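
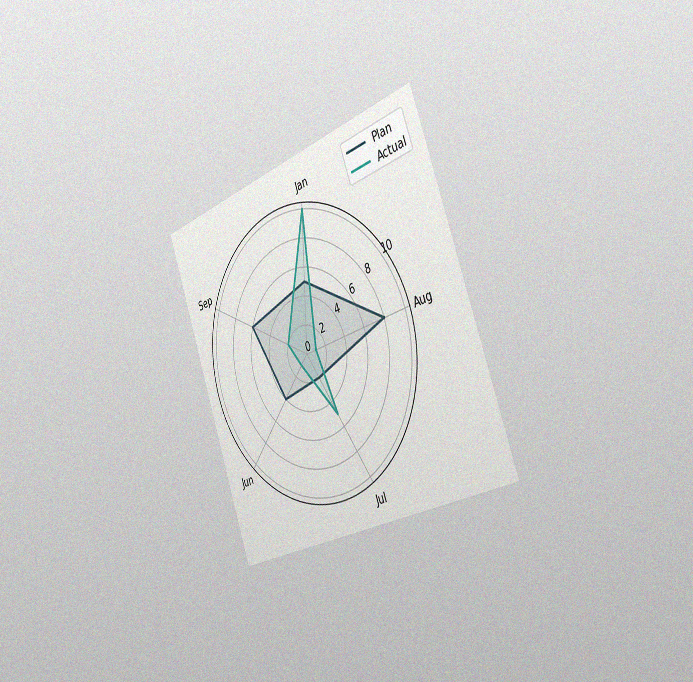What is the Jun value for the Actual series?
1

The chart is tilted about 21° counter-clockwise and viewed slightly from the right, with some photo noise. On the Jun axis, Actual reaches 1.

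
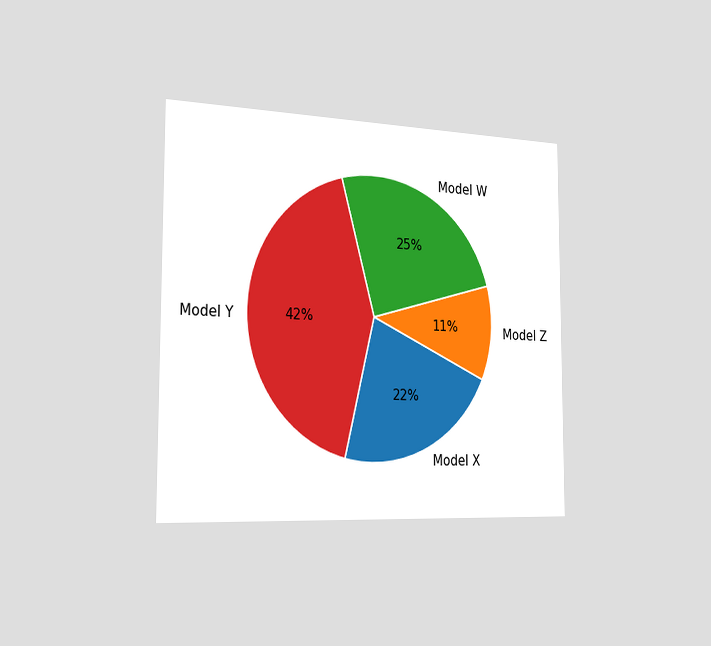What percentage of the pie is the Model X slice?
The chart is viewed slightly from the left. The Model X slice takes up 22% of the pie.

22%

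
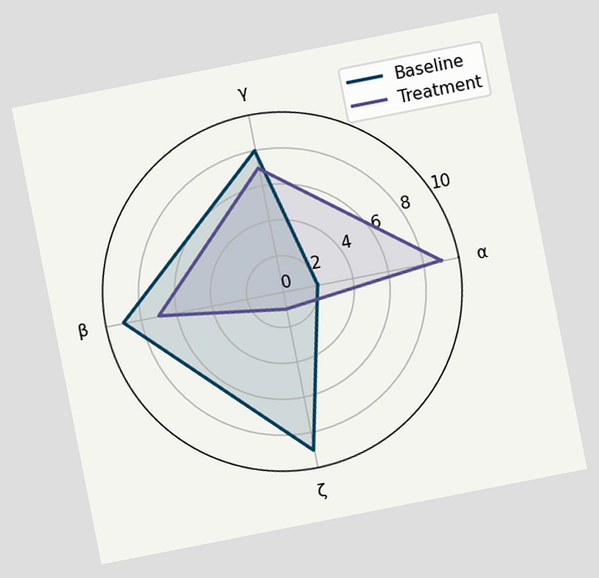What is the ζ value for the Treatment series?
The chart is tilted about 11° counter-clockwise. On the ζ axis, Treatment reaches 1.

1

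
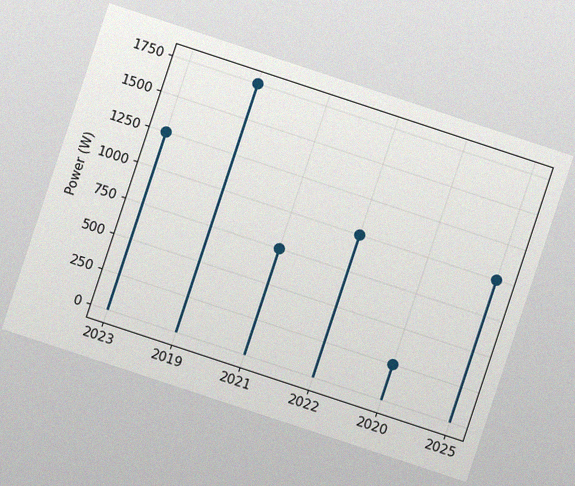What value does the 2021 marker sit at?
The chart is tilted about 18° clockwise, with some photo noise. The 2021 marker sits at 750W.

750W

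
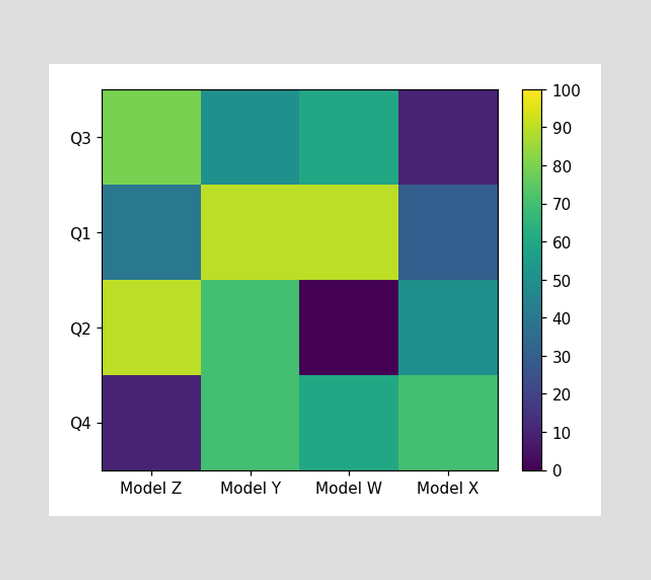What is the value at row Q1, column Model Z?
Matching cell (Q1, Model Z) against the colorbar gives 40.

40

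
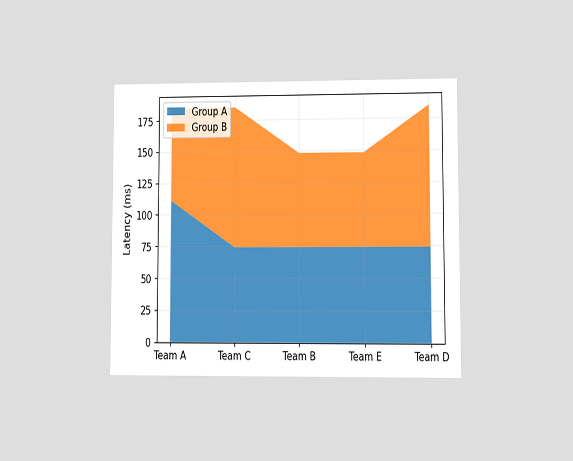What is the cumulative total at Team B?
148ms

The chart is viewed at a slight angle. The stacked total at Team B reaches 148ms.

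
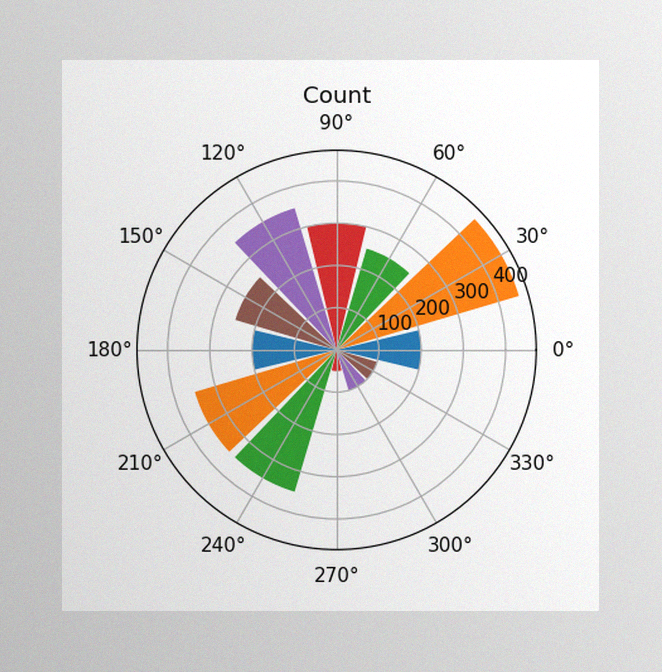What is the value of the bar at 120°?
The image has some photo noise and uneven lighting. The bar at 120° reaches 350 on the radial axis.

350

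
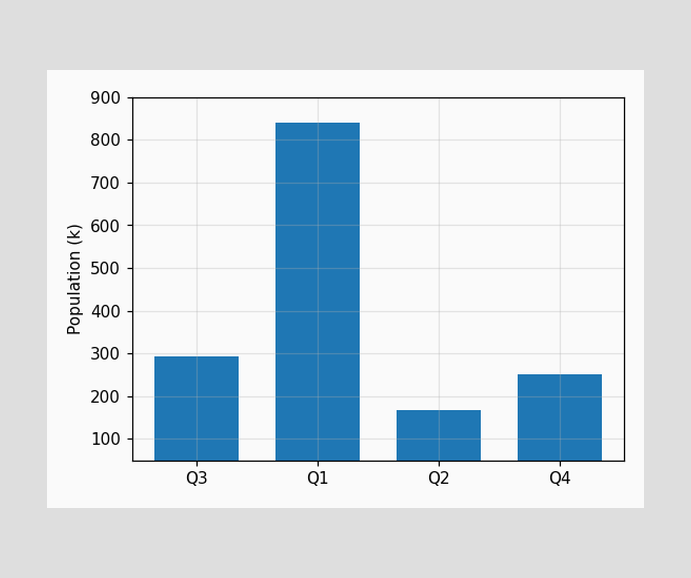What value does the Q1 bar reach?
840k

Reading along the chart's y-axis, the Q1 bar reaches 840k.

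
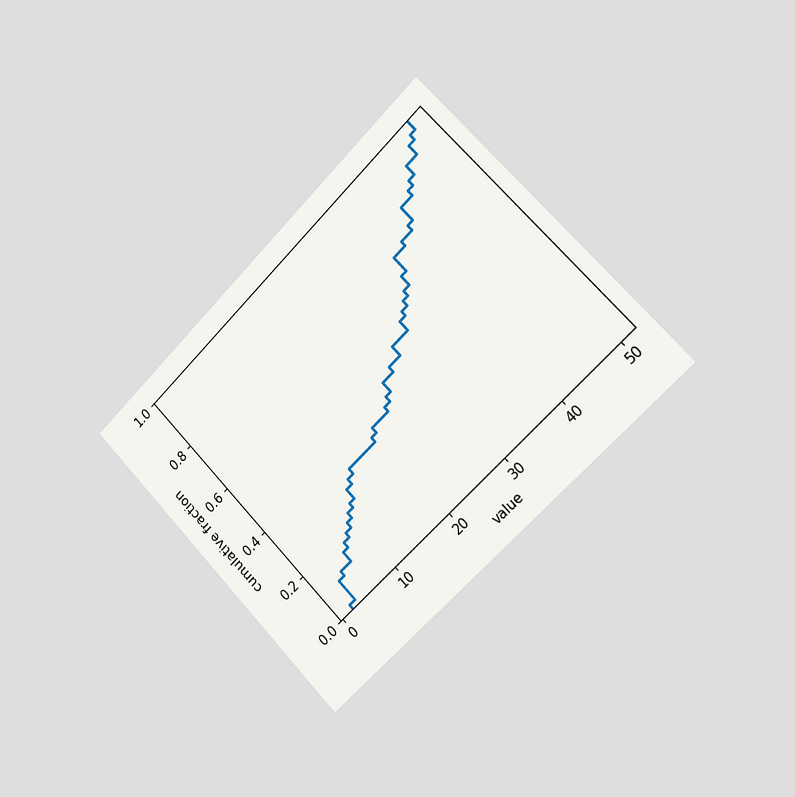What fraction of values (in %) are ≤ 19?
The chart is tilted about 45° counter-clockwise and viewed slightly from the right. At x=19 the ECDF step is at 36%.

36%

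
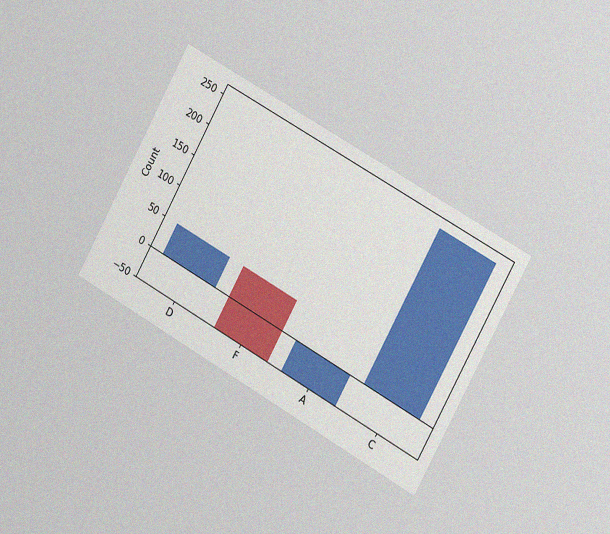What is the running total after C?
The chart is tilted about 29° clockwise and viewed slightly from the right, with some photo noise. After C the running total reaches 250.

250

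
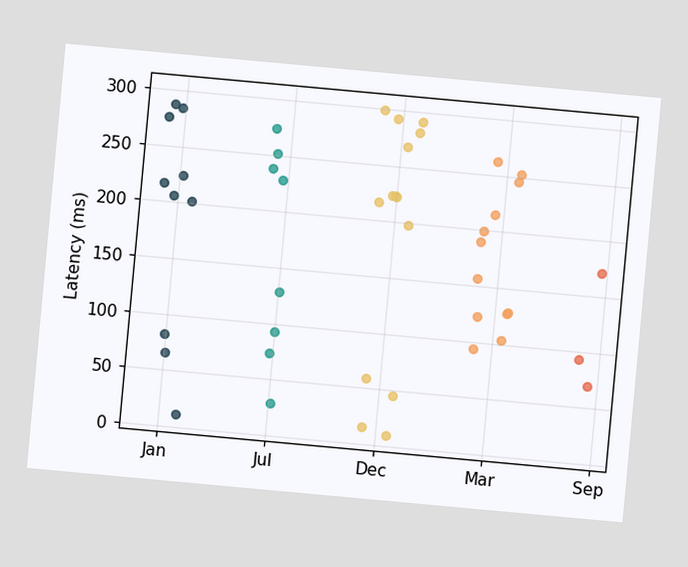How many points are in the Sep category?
3

The chart is tilted about 5° clockwise. Counting the markers in the Sep column gives 3.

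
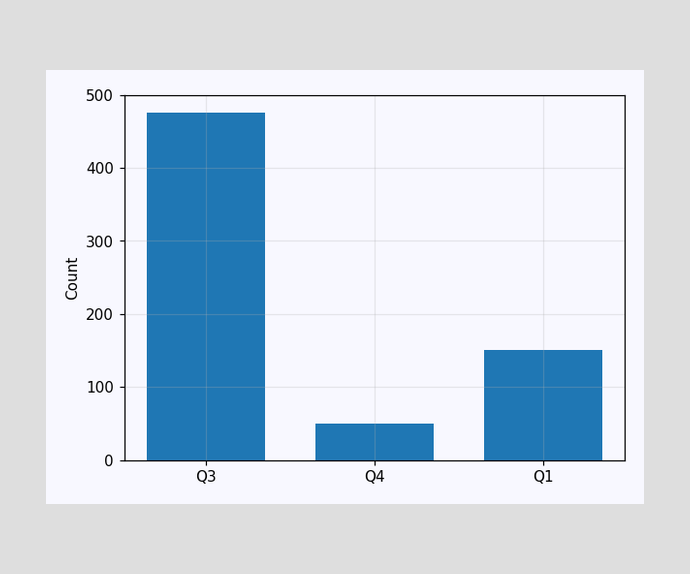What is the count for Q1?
Reading along the chart's y-axis, the Q1 bar reaches 150.

150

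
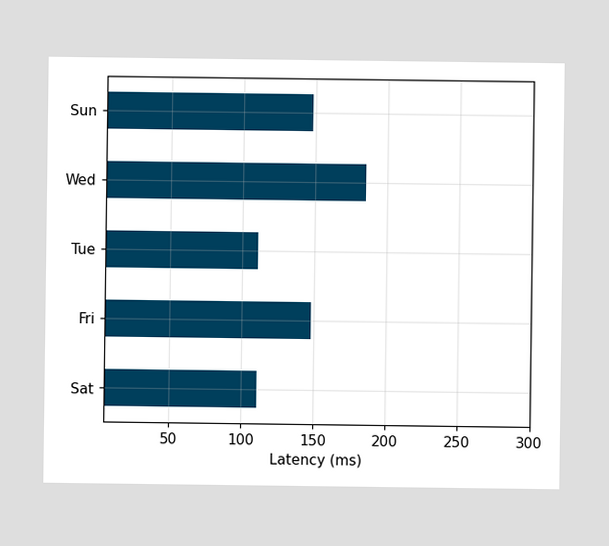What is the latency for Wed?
185ms

Reading along the chart's x-axis, the Wed bar reaches 185ms.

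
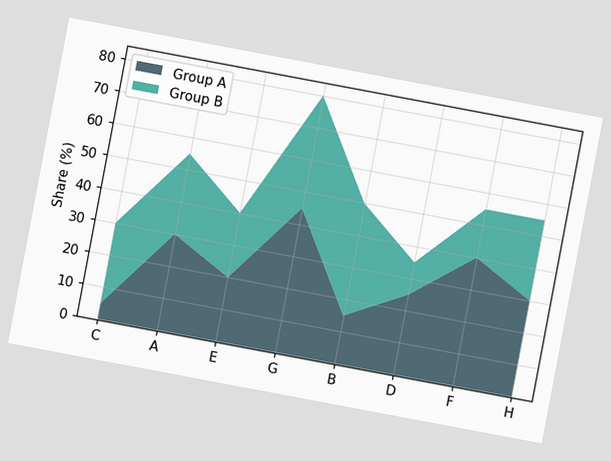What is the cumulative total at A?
The chart is tilted about 11° clockwise. The stacked total at A reaches 55%.

55%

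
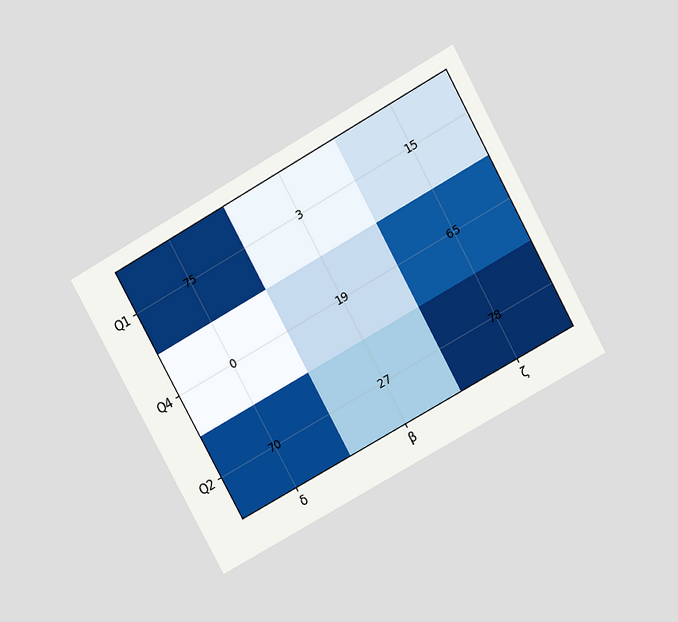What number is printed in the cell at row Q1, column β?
The chart is tilted about 29° counter-clockwise and viewed at a slight angle. The (Q1, β) cell reads 3.

3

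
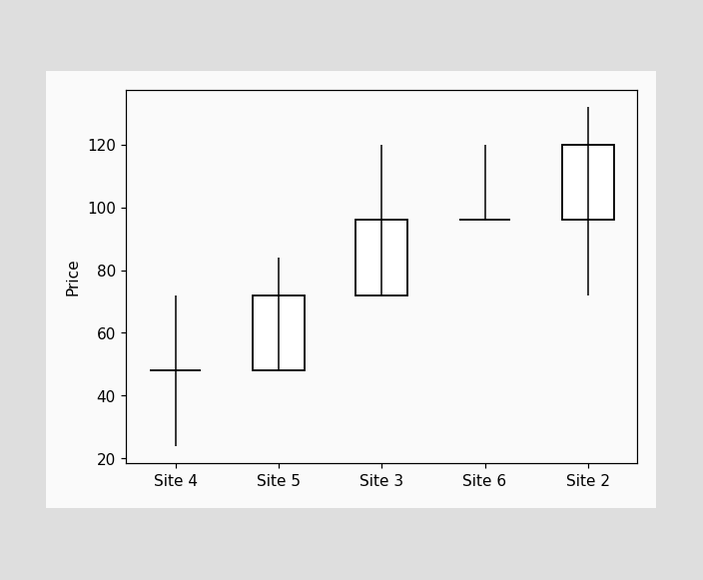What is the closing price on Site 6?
96

The Site 6 candle closes at 96.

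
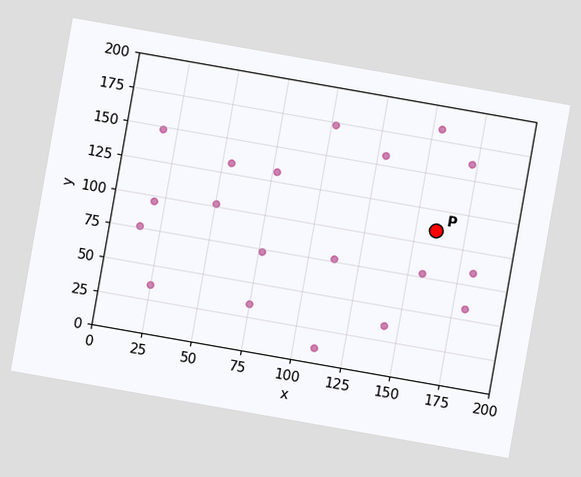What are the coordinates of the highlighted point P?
(160, 110)

The chart is tilted about 10° clockwise. Following the gridlines from P to each axis, P sits at (160, 110).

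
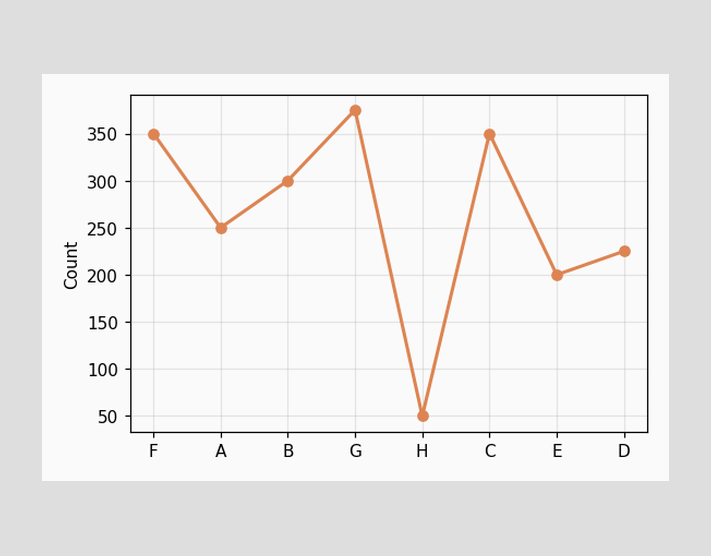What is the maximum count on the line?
375

The highest point is at G, and reading across to the y-axis gives 375.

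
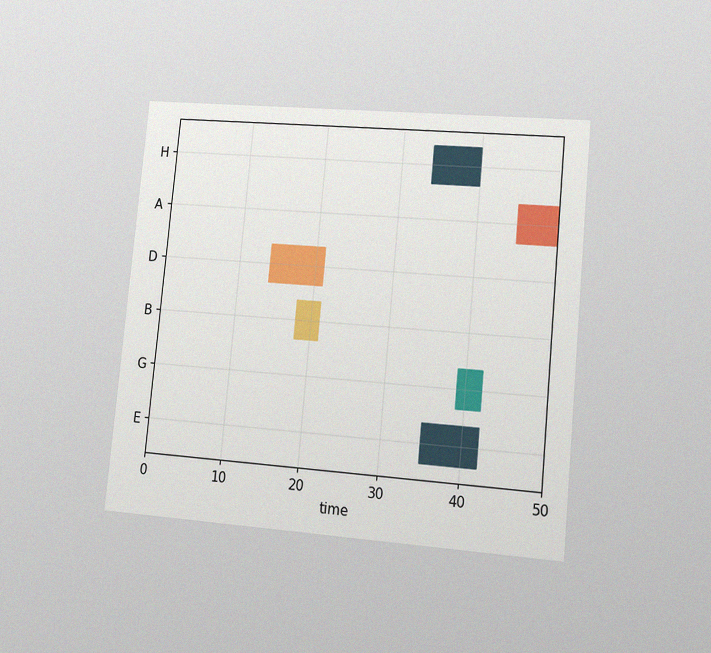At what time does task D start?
The chart is tilted about 5° clockwise and viewed at a slight angle, with some photo noise. The D bar begins at t=14.

14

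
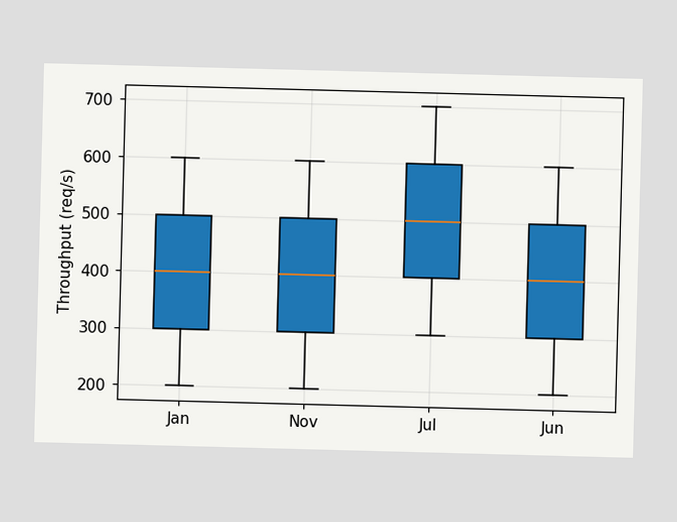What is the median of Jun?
The median line in the Jun box sits at 400req/s.

400req/s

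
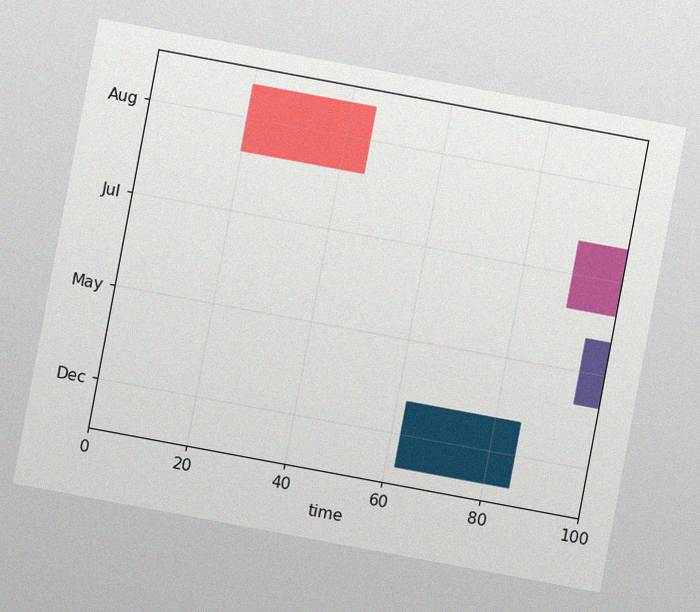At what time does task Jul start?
90

The chart is tilted about 11° clockwise, with some photo noise. The Jul bar begins at t=90.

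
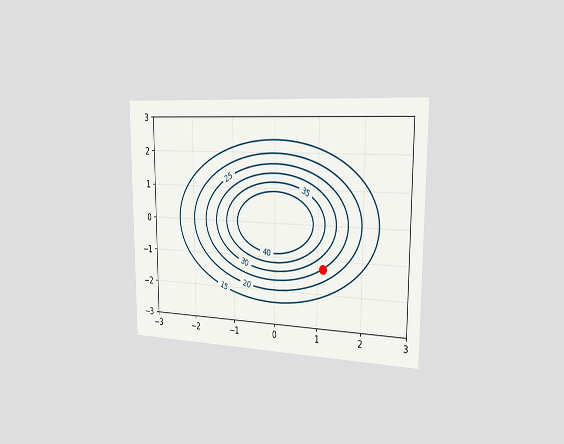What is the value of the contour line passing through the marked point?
The chart is viewed slightly from the right. The marked point sits on the contour labelled 25.

25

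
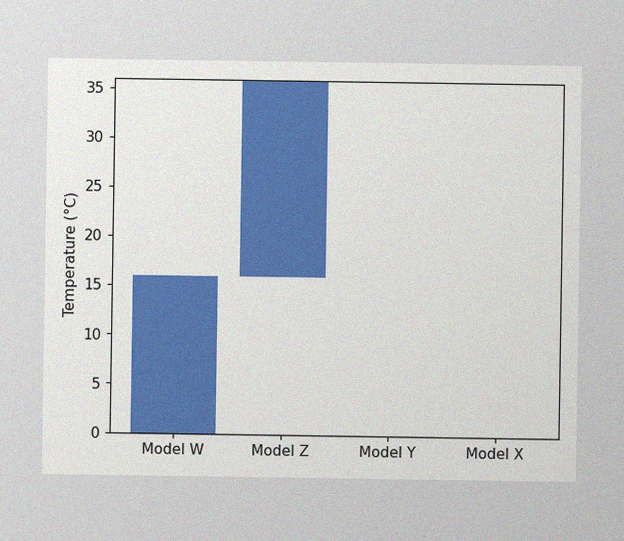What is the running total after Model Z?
36°C

The image has some photo noise and uneven lighting. After Model Z the running total reaches 36°C.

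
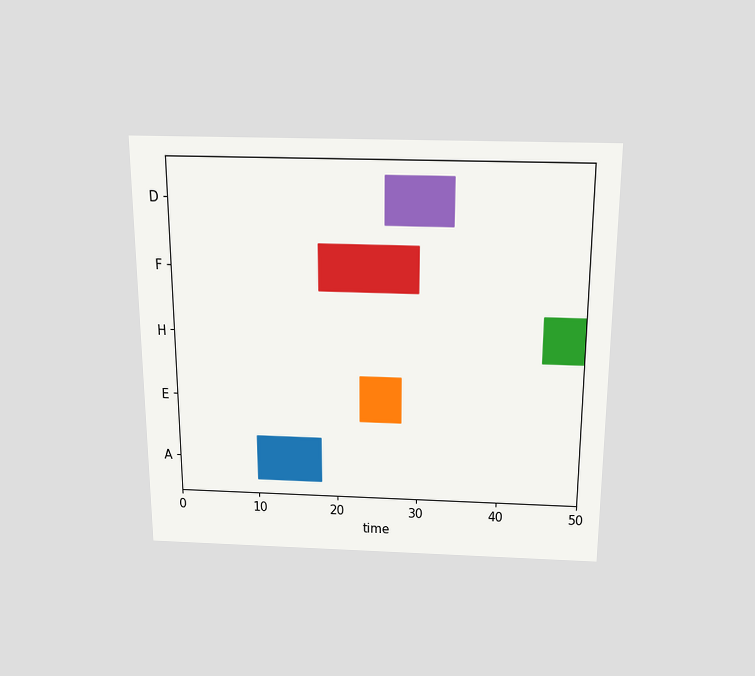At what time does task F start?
18

The chart is viewed slightly from above. The F bar begins at t=18.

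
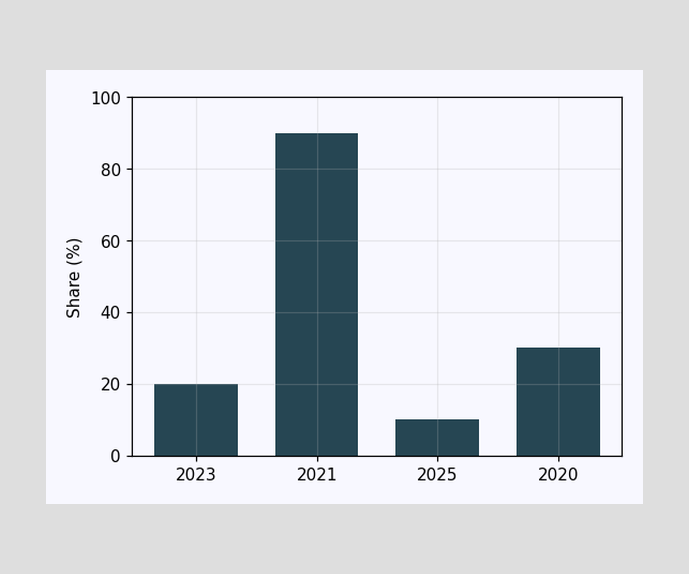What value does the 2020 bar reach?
30%

Reading along the chart's y-axis, the 2020 bar reaches 30%.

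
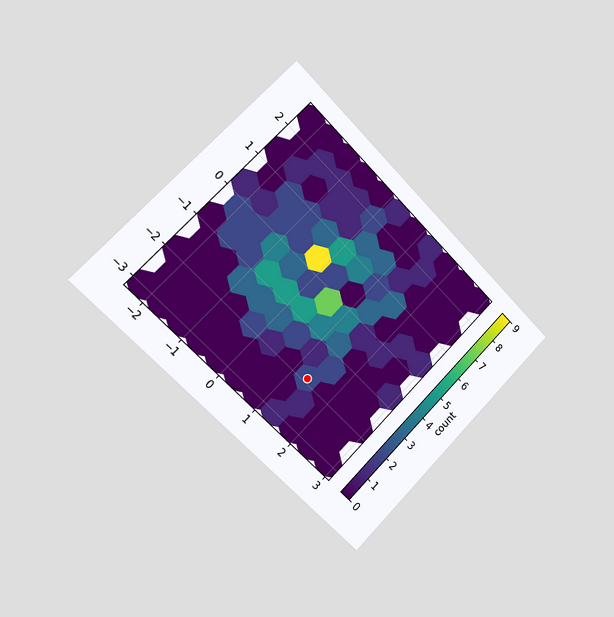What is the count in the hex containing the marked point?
2

The chart is tilted about 45° clockwise and viewed slightly from the left. The marked hex reads 2 on the colorbar.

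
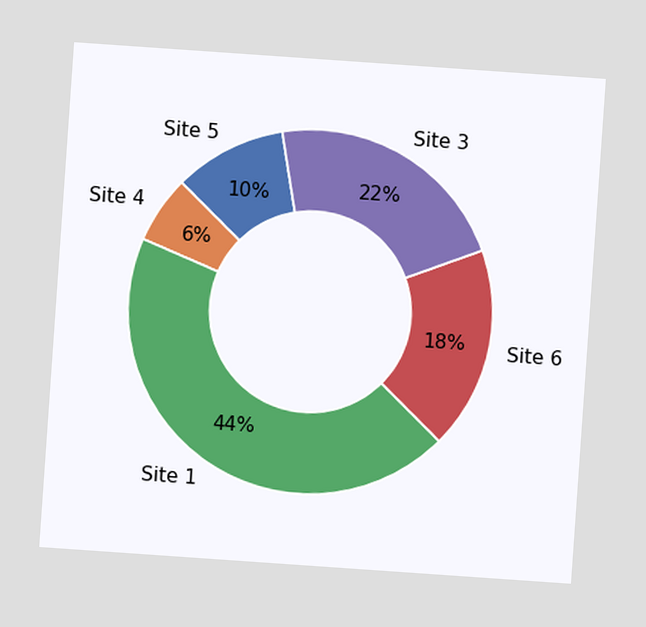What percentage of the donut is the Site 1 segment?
The chart is tilted about 4° clockwise. The Site 1 segment takes up 44% of the ring.

44%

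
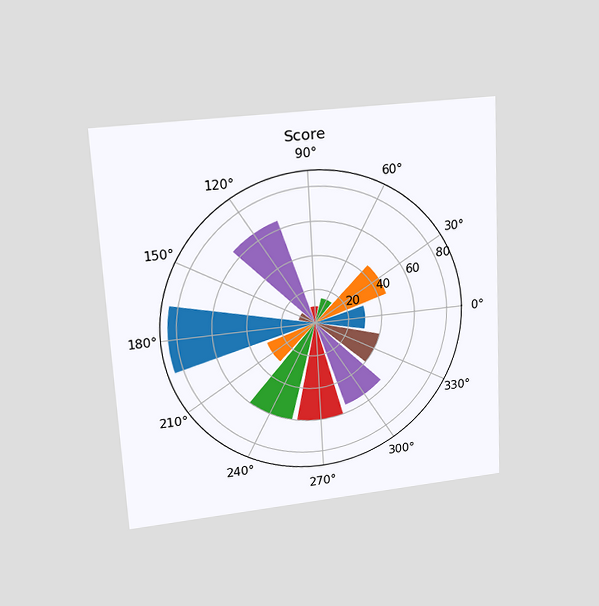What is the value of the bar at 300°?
The chart is tilted about 3° counter-clockwise and viewed at a slight angle. The bar at 300° reaches 55 on the radial axis.

55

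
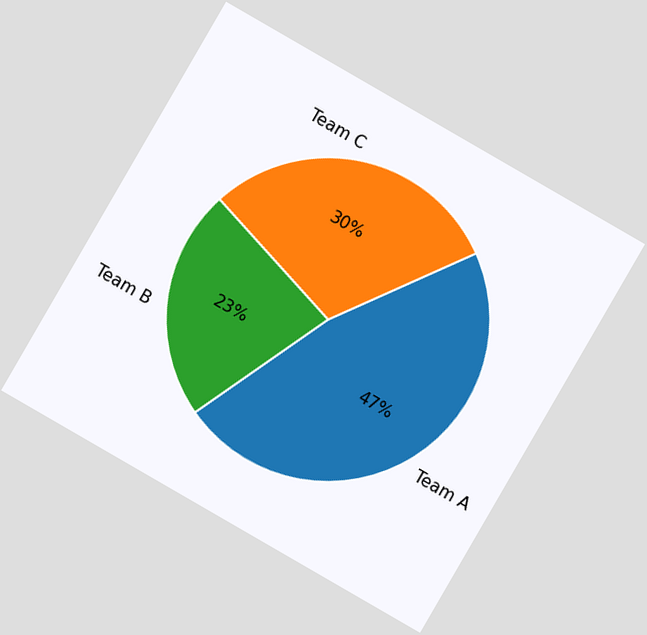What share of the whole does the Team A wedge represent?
47%

The chart is tilted about 30° clockwise. The Team A slice takes up 47% of the pie.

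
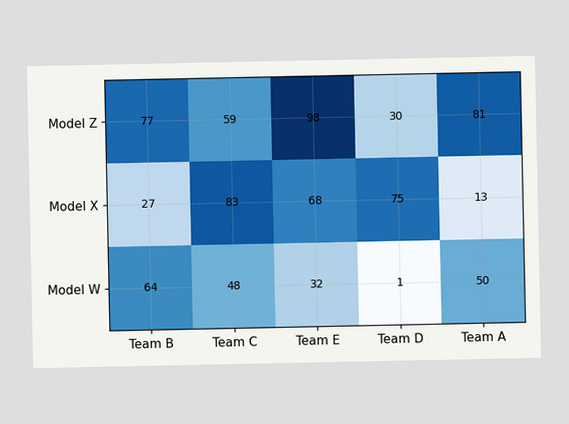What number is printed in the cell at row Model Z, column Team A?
The (Model Z, Team A) cell reads 81.

81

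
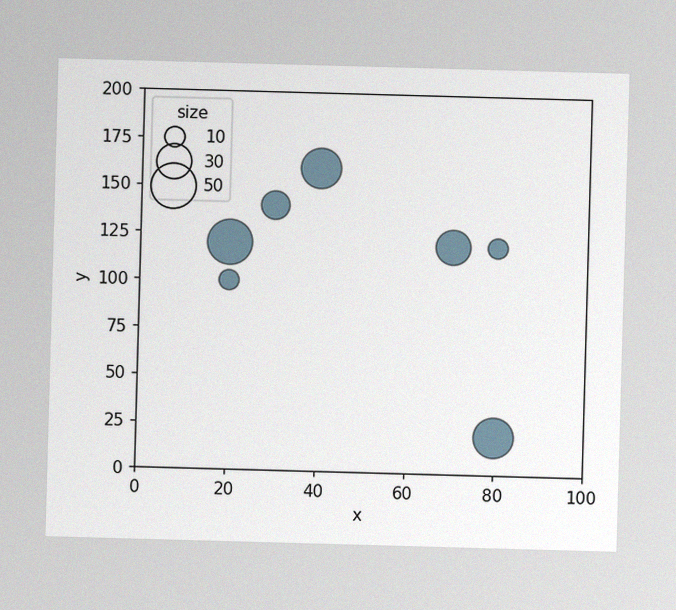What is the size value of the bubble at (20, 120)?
The image has some photo noise and uneven lighting. Matching the bubble at (20, 120) against the size legend gives 50.

50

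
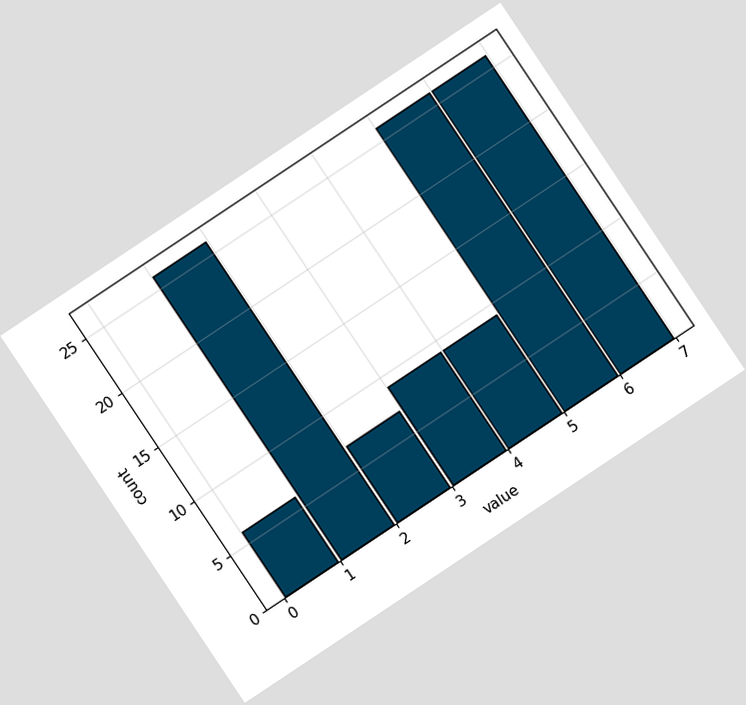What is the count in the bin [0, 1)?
6

The chart is tilted about 34° counter-clockwise. The [0, 1) bin has height 6.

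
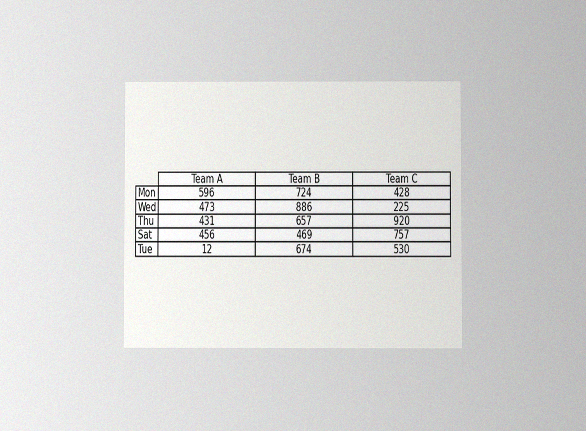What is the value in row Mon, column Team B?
The chart is viewed at a slight angle, with some photo noise. The (Mon, Team B) cell reads 724.

724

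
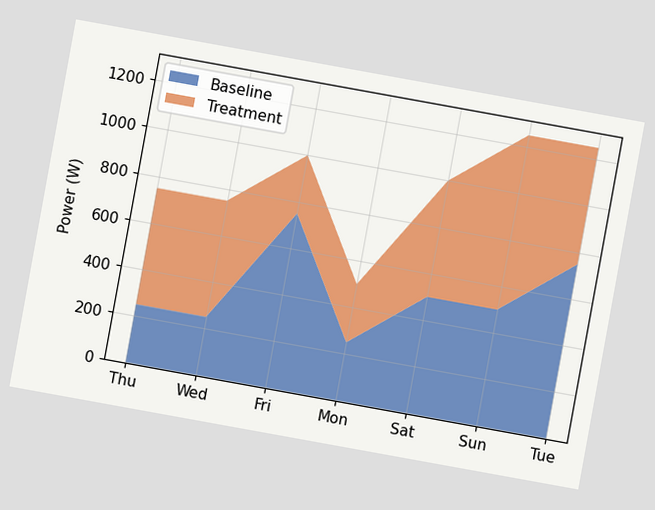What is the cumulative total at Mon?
The chart is tilted about 10° clockwise. The stacked total at Mon reaches 500W.

500W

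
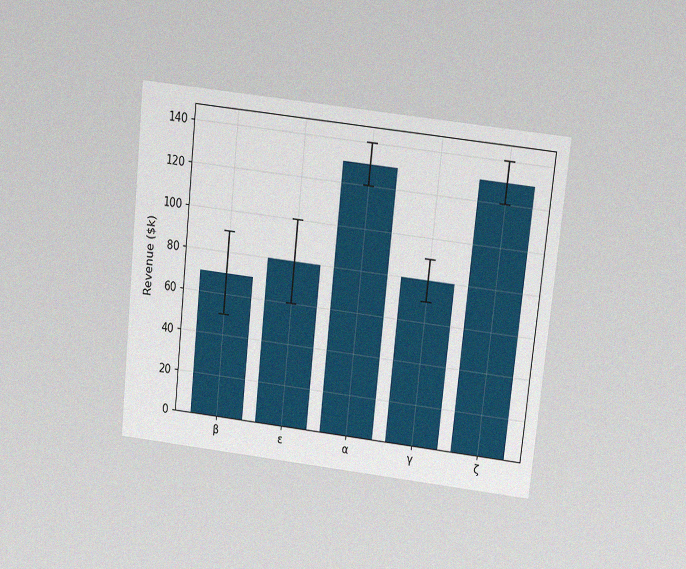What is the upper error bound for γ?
$90k

The chart is tilted about 6° clockwise and viewed slightly from above, with some photo noise. The γ bar's upper whisker reaches $90k.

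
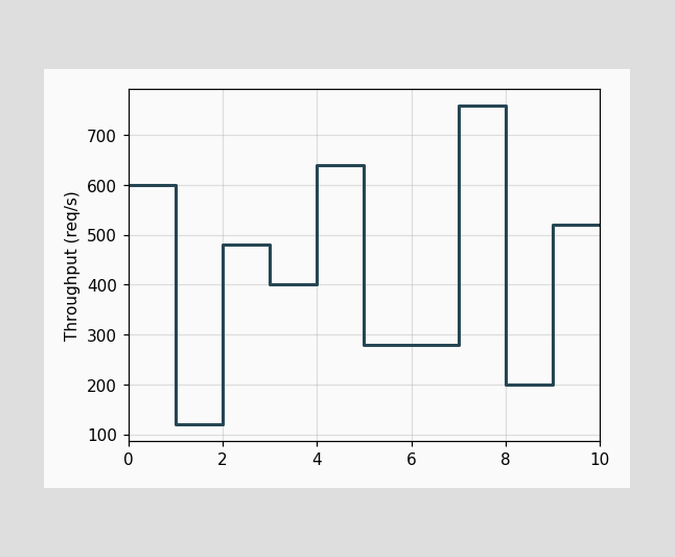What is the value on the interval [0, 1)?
600req/s

On [0, 1) the step sits at 600req/s.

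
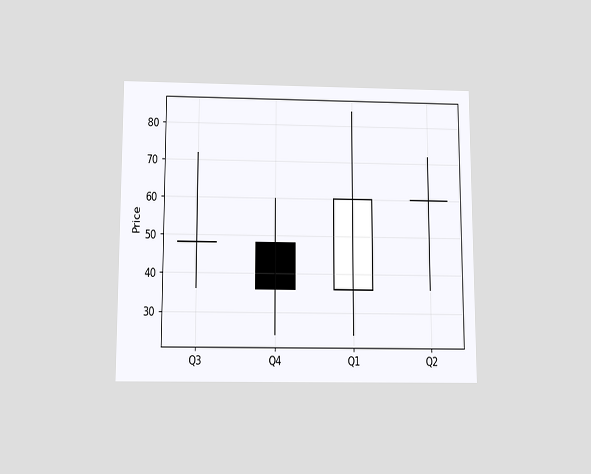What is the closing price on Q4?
36

The chart is viewed slightly from below. The Q4 candle closes at 36.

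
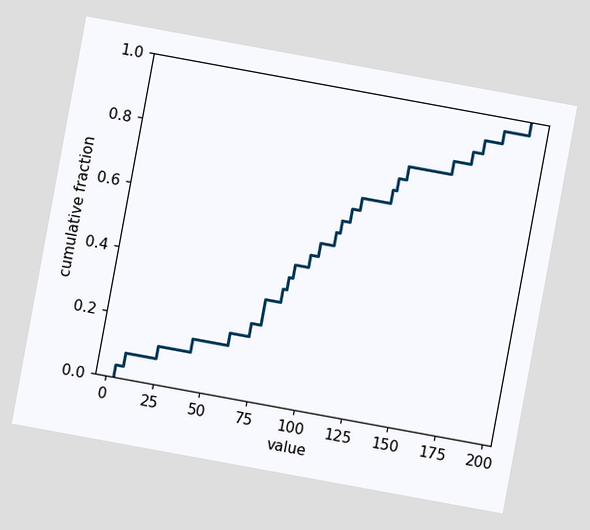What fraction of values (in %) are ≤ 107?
The chart is tilted about 10° clockwise. At x=107 the ECDF step is at 60%.

60%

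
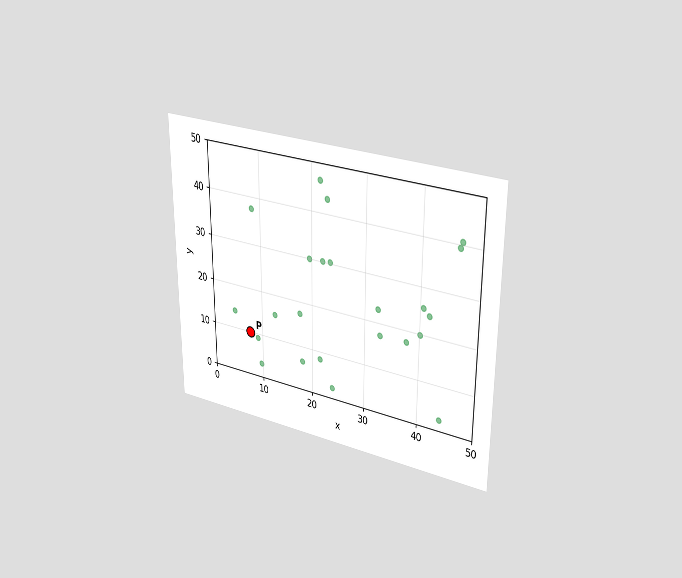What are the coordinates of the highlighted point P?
(7.5, 10)

The chart is viewed at a slight angle. Following the gridlines from P to each axis, P sits at (7.5, 10).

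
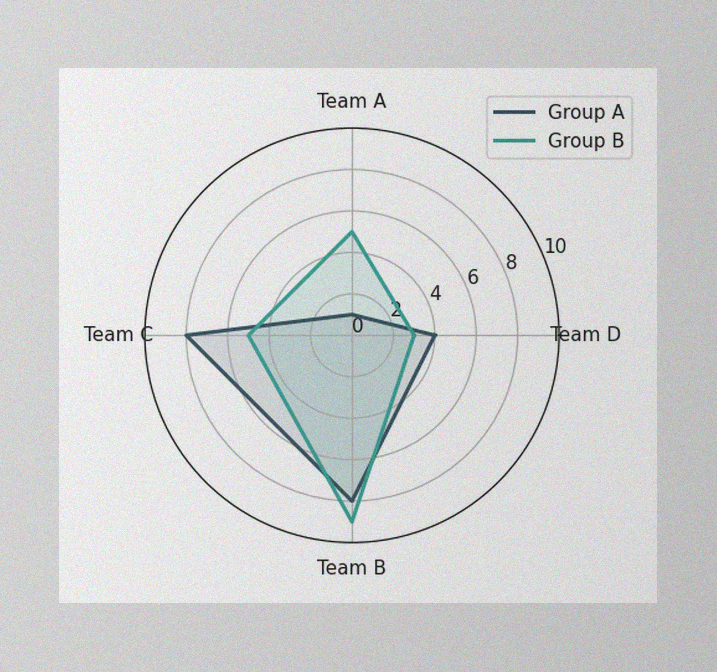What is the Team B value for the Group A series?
The image has some photo noise and uneven lighting. On the Team B axis, Group A reaches 8.

8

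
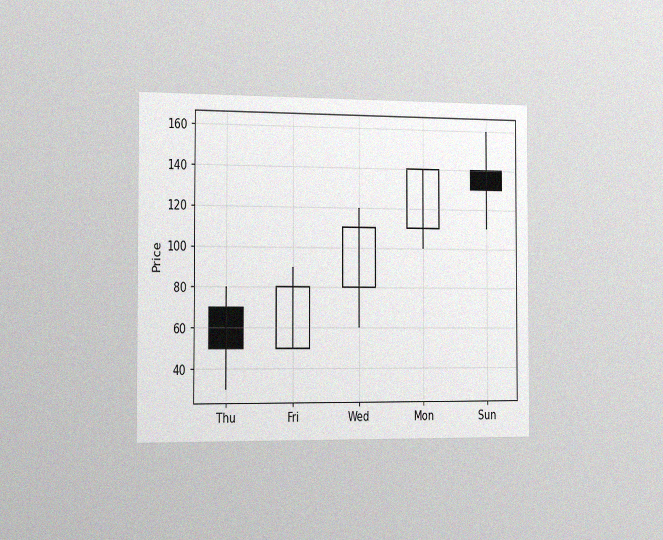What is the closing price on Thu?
The chart is viewed slightly from the left, with some photo noise. The Thu candle closes at 50.

50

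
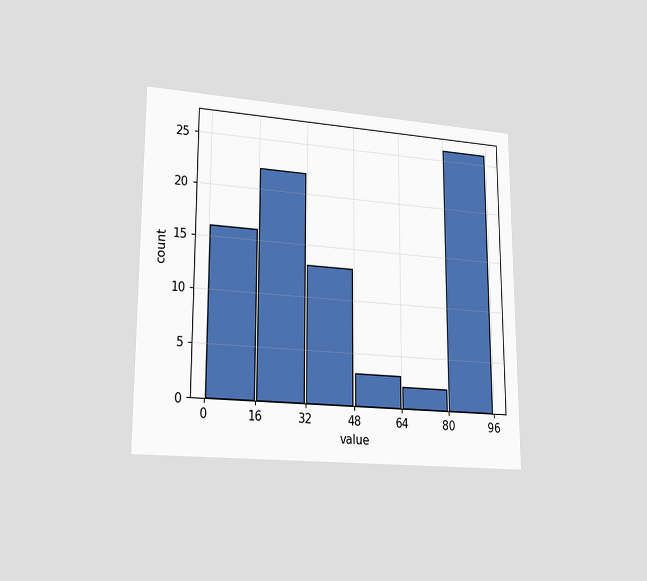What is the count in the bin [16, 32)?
The chart is viewed slightly from the left. The [16, 32) bin has height 22.

22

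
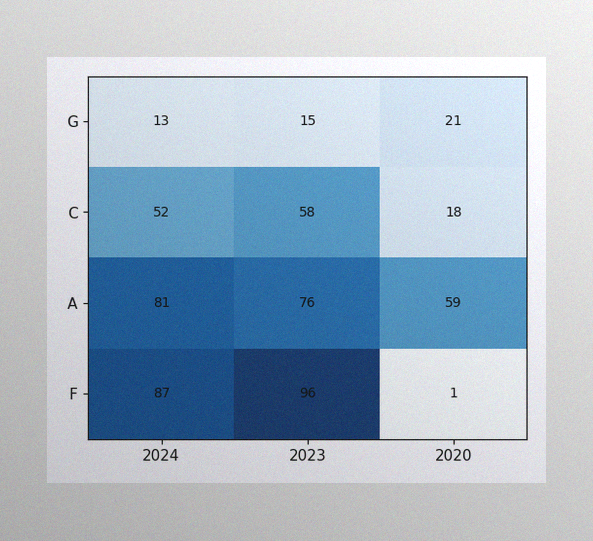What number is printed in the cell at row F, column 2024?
The image has some photo noise and uneven lighting. The (F, 2024) cell reads 87.

87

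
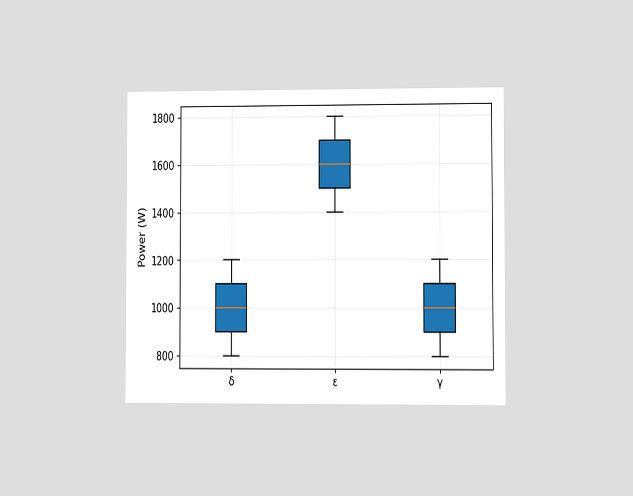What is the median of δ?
1000W

The chart is viewed at a slight angle. The median line in the δ box sits at 1000W.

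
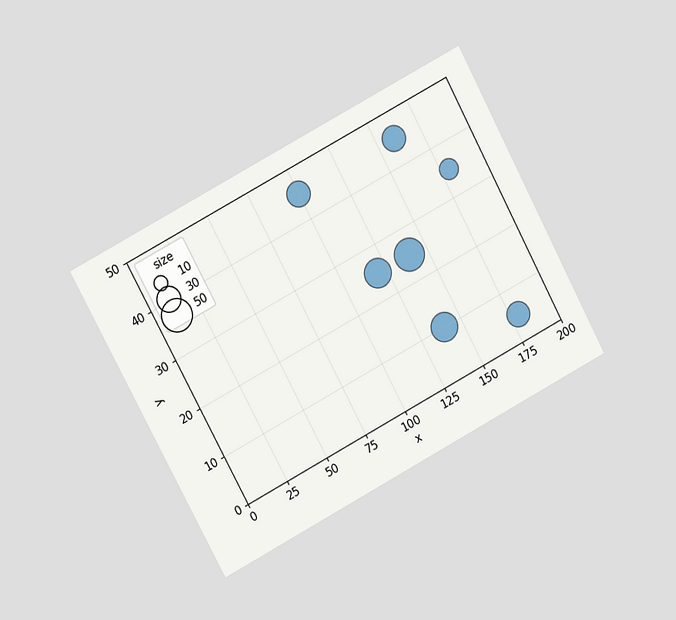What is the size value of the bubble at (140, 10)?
The chart is tilted about 28° counter-clockwise and viewed at a slight angle. Matching the bubble at (140, 10) against the size legend gives 40.

40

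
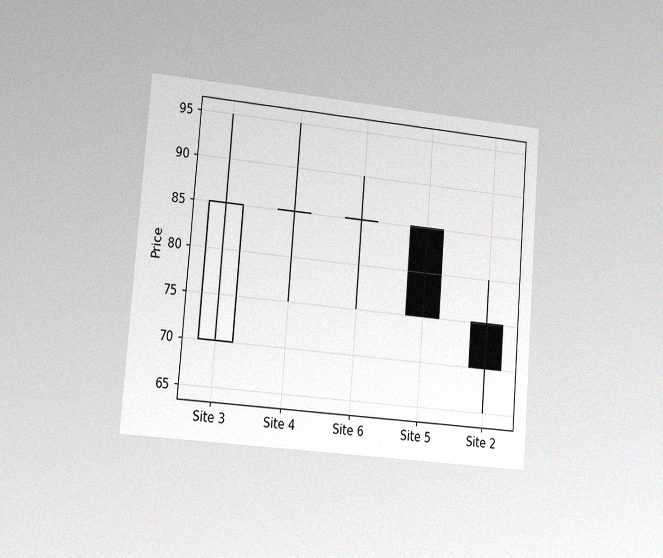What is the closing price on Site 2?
The chart is tilted about 5° clockwise and viewed slightly from the left, with some photo noise. The Site 2 candle closes at 70.

70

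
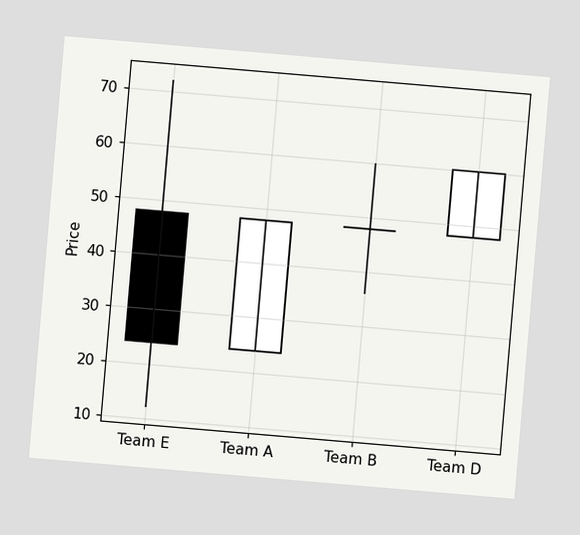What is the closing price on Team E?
24

The chart is tilted about 5° clockwise. The Team E candle closes at 24.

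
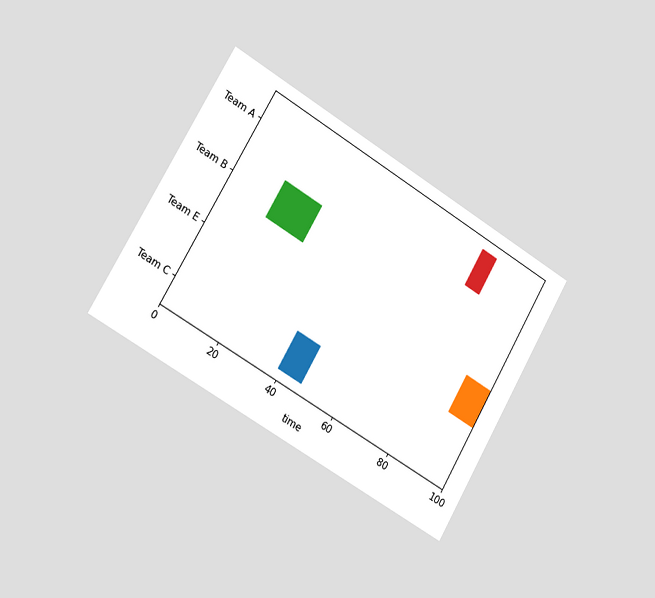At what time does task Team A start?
The chart is tilted about 30° clockwise and viewed slightly from the left. The Team A bar begins at t=78.

78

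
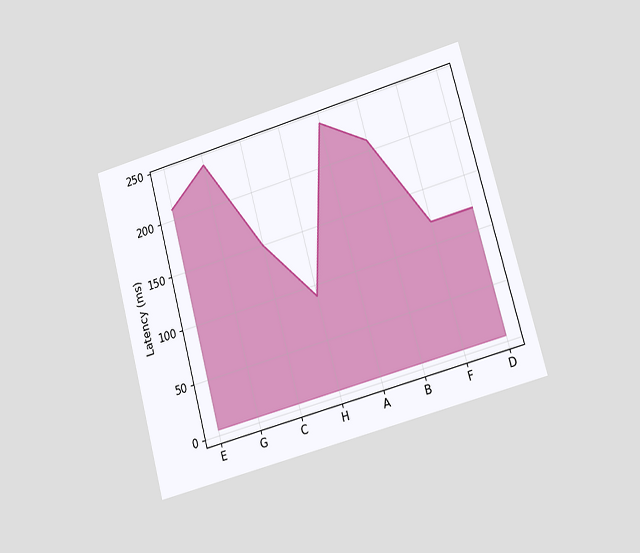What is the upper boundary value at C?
150ms

The chart is tilted about 15° counter-clockwise and viewed at a slight angle. At C the upper boundary is at 150ms.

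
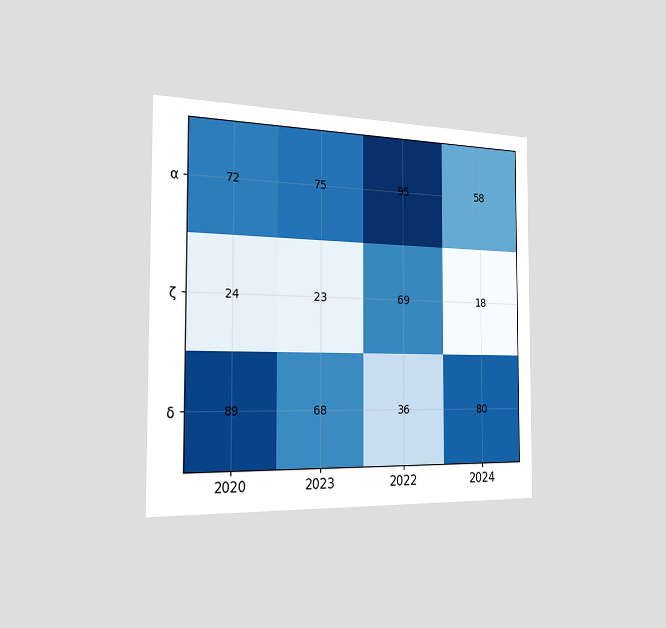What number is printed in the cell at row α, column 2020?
72

The chart is viewed slightly from the left. The (α, 2020) cell reads 72.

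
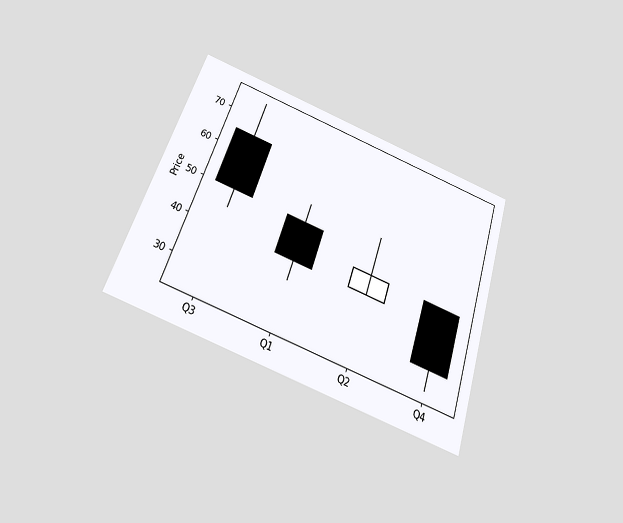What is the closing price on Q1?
40

The chart is tilted about 18° clockwise and viewed slightly from below. The Q1 candle closes at 40.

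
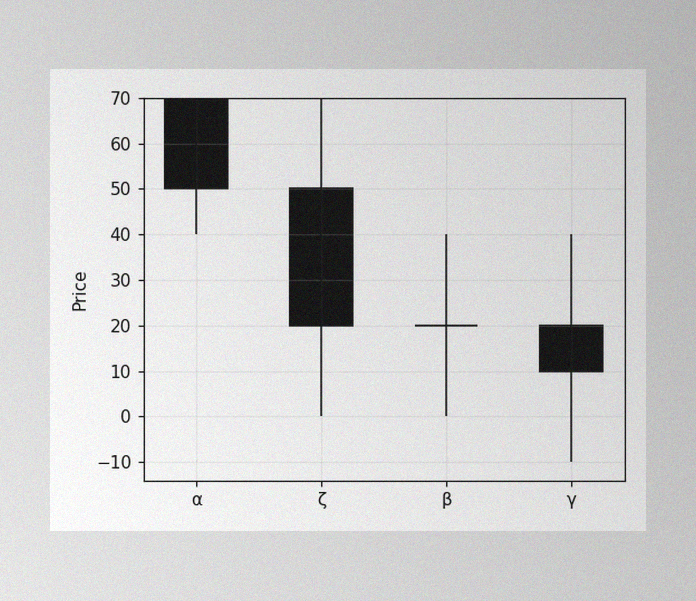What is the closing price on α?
50

The image has some photo noise and uneven lighting. The α candle closes at 50.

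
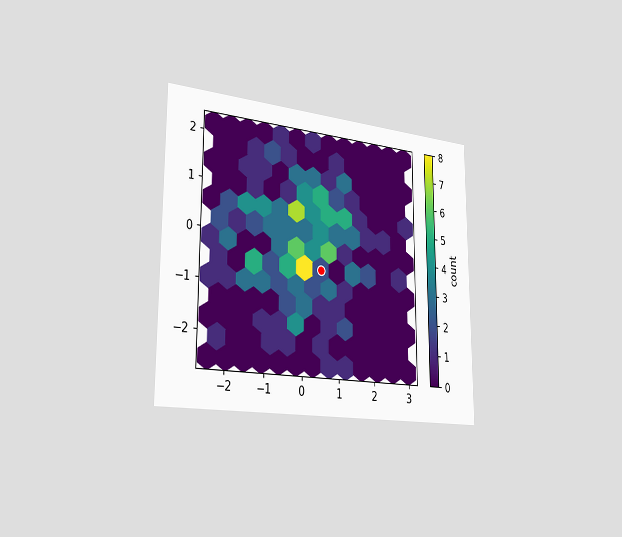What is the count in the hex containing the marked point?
2

The chart is viewed slightly from the left. The marked hex reads 2 on the colorbar.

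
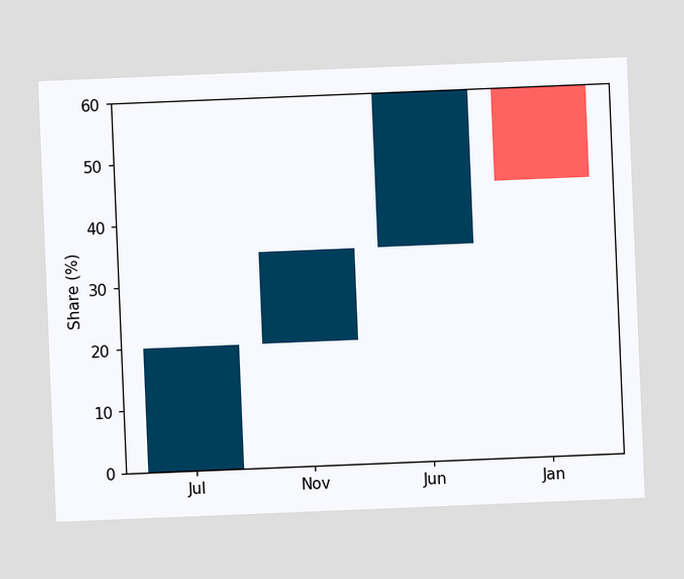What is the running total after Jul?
The chart is tilted about 2° counter-clockwise. After Jul the running total reaches 20%.

20%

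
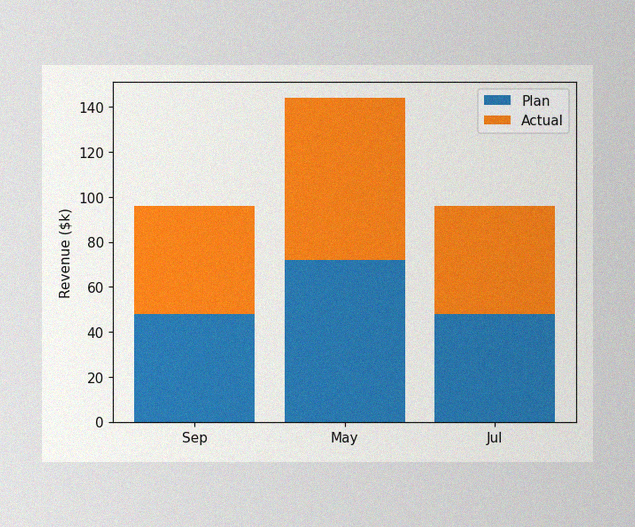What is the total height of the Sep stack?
$96k

The image has some photo noise and uneven lighting. The Sep stack's top reaches $96k on the y-axis.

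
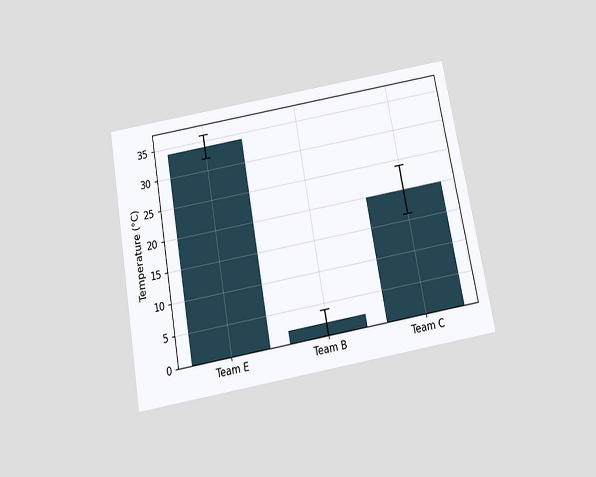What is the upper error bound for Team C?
The chart is tilted about 10° counter-clockwise and viewed slightly from below. The Team C bar's upper whisker reaches 24°C.

24°C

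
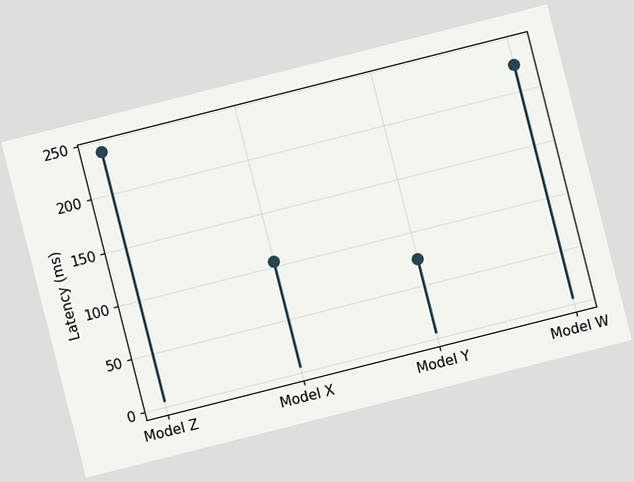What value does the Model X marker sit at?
105ms

The chart is tilted about 14° counter-clockwise. The Model X marker sits at 105ms.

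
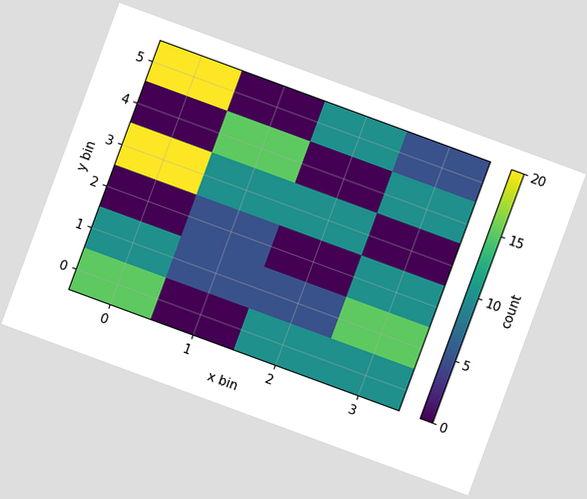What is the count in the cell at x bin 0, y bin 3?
The chart is tilted about 20° clockwise. Matching the cell (0, 3) against the colorbar gives 20.

20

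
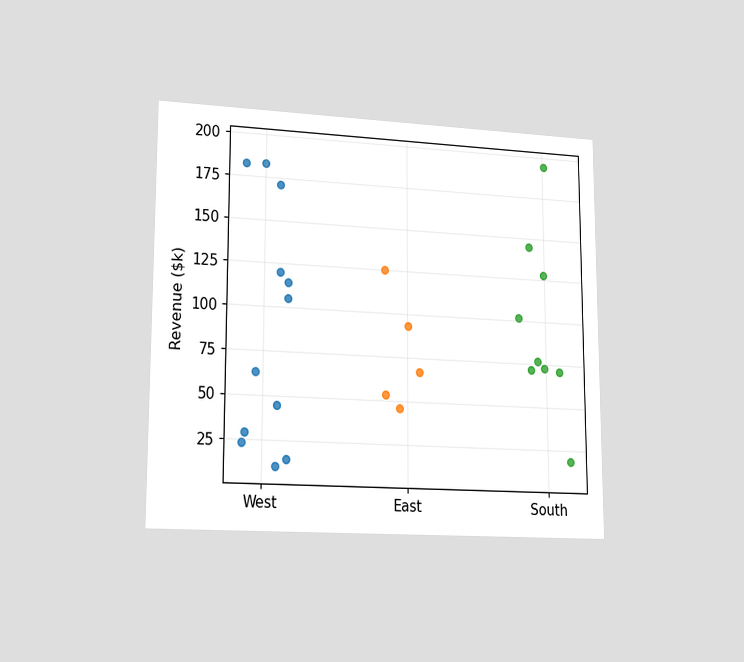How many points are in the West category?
The chart is viewed slightly from the left. Counting the markers in the West column gives 12.

12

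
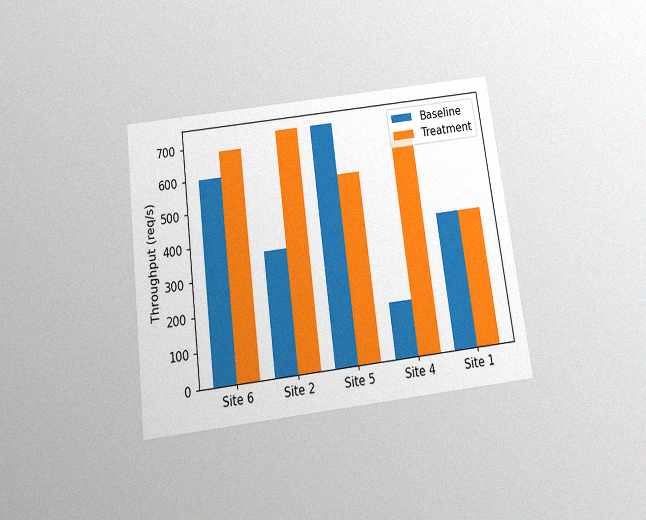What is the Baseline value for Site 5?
720req/s

The chart is tilted about 7° counter-clockwise and viewed slightly from below, with some photo noise. The Baseline bar at Site 5 reaches 720req/s on the y-axis.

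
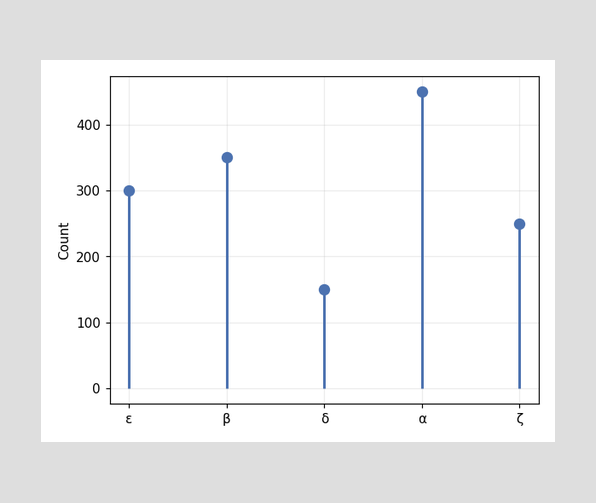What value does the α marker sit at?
The α marker sits at 450.

450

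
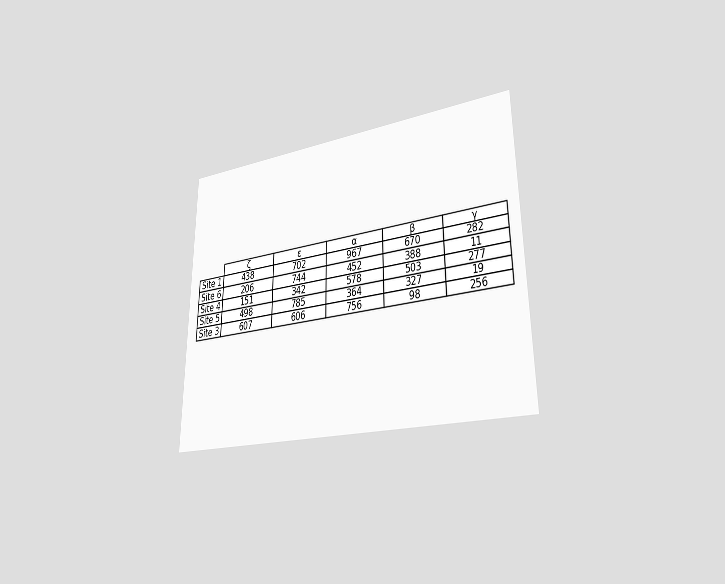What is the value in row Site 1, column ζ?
The chart is viewed slightly from the right. The (Site 1, ζ) cell reads 438.

438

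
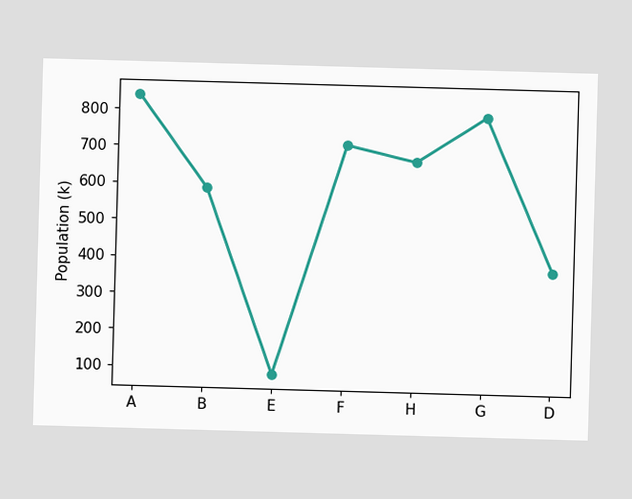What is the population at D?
378k

At D, the line is at 378k.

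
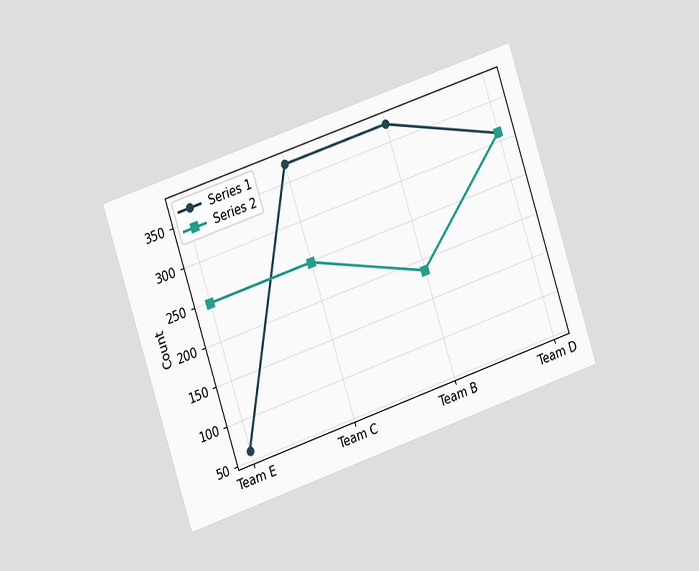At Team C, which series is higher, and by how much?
The chart is tilted about 18° counter-clockwise and viewed slightly from the left. At Team C, Series 1 sits above the other line by 124.

Series 1, by 124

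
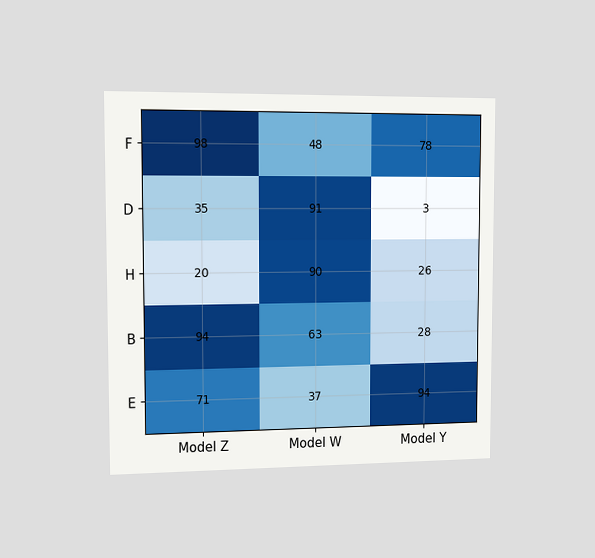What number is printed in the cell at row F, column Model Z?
98

The chart is viewed slightly from the left. The (F, Model Z) cell reads 98.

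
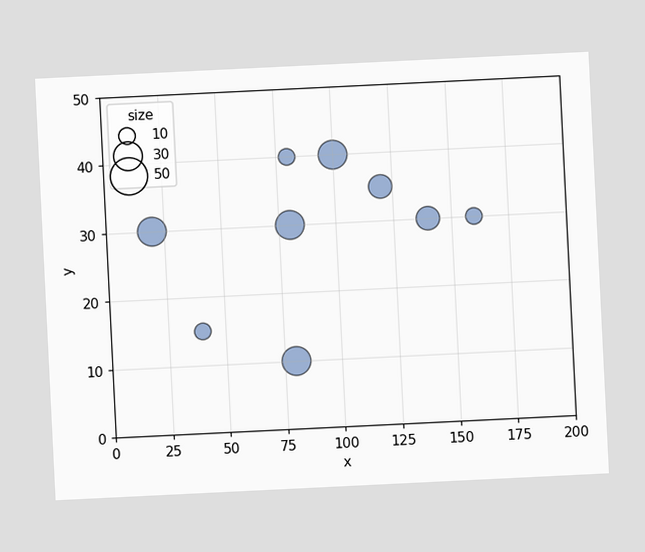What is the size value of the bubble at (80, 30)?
30

The chart is tilted about 3° counter-clockwise. Matching the bubble at (80, 30) against the size legend gives 30.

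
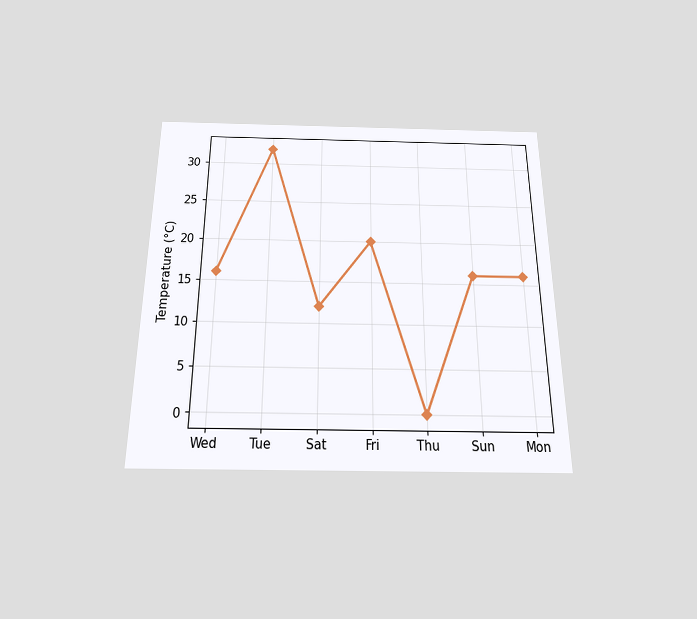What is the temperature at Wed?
16°C

The chart is viewed slightly from below. At Wed, the line is at 16°C.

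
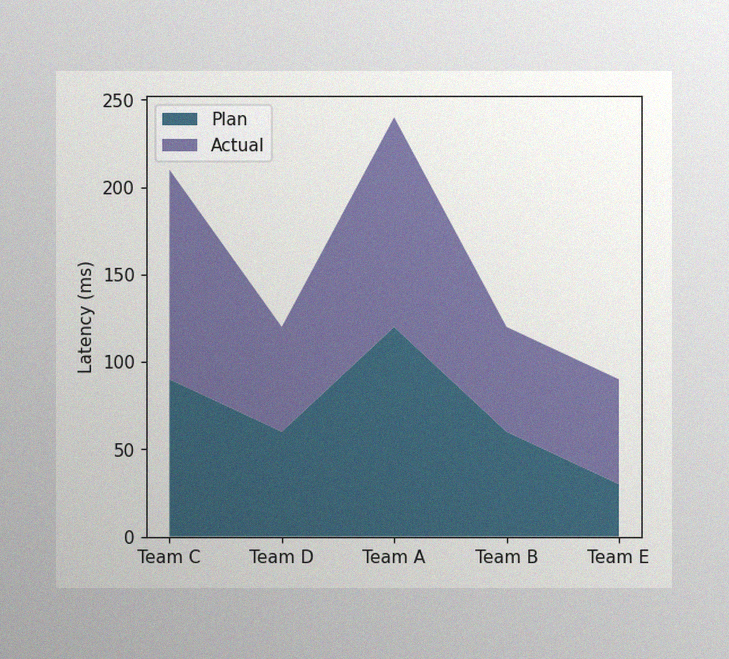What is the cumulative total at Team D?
120ms

The image has some photo noise and uneven lighting. The stacked total at Team D reaches 120ms.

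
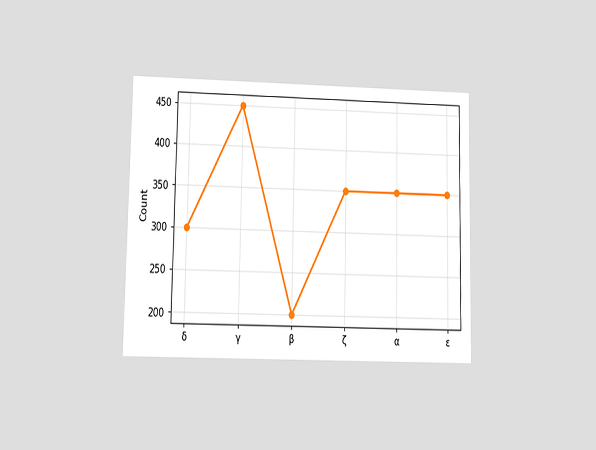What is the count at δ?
The chart is viewed at a slight angle. At δ, the line is at 300.

300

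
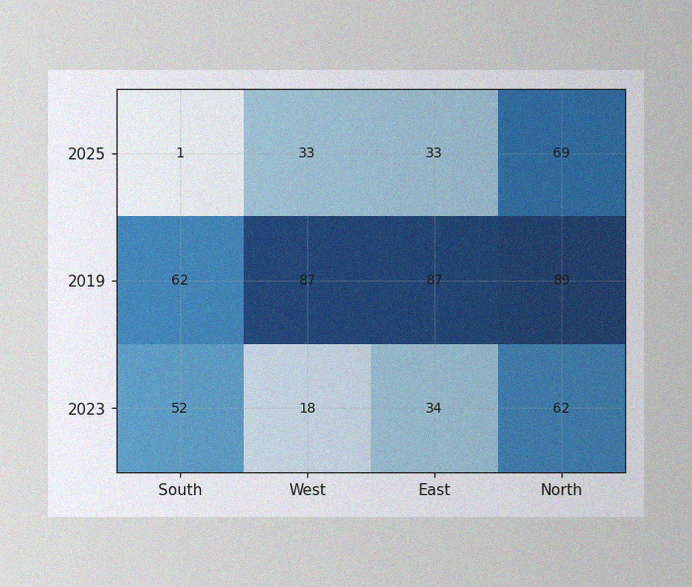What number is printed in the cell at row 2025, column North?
69

The image has some photo noise and uneven lighting. The (2025, North) cell reads 69.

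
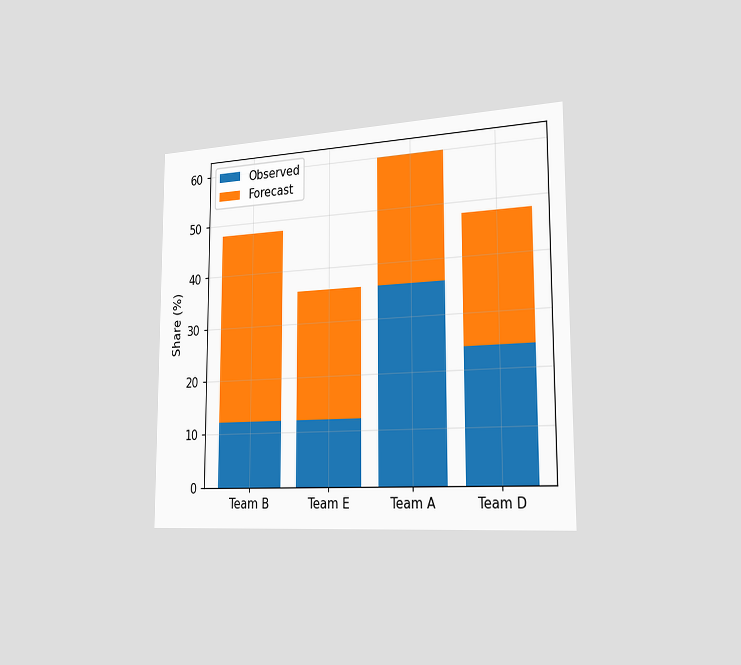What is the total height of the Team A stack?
The chart is viewed slightly from the right. The Team A stack's top reaches 60% on the y-axis.

60%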